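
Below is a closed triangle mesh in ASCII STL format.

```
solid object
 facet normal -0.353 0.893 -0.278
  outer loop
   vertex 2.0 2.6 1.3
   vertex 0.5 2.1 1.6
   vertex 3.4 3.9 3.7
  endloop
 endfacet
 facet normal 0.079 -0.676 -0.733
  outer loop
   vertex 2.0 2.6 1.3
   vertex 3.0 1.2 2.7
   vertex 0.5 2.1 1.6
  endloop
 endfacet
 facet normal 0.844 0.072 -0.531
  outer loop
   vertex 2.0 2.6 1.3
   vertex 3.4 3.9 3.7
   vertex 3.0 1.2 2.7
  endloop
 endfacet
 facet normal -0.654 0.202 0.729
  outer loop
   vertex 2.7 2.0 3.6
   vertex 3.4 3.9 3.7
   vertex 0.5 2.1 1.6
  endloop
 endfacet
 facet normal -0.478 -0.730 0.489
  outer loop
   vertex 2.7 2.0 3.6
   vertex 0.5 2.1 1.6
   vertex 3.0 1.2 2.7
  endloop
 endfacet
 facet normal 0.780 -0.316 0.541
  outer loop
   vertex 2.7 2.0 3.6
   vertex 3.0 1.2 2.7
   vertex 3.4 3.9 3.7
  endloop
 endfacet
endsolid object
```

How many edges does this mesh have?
9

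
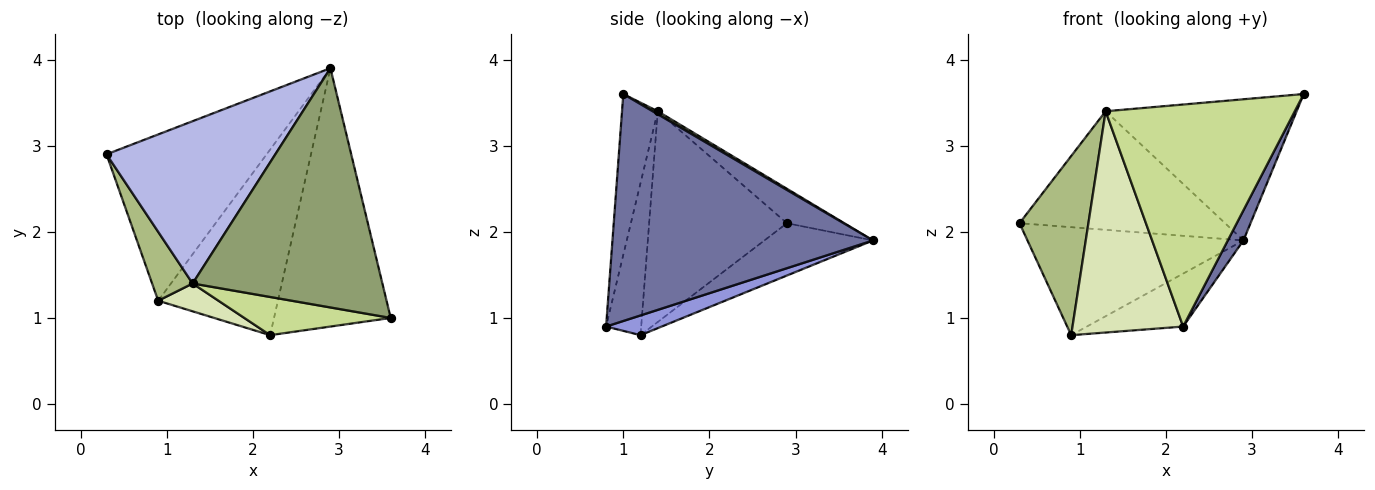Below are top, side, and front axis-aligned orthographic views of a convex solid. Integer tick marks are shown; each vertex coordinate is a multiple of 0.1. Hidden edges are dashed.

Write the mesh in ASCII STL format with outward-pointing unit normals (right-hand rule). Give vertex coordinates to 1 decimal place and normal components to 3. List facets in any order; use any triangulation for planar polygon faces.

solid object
 facet normal 0.888 -0.053 -0.457
  outer loop
   vertex 2.2 0.8 0.9
   vertex 2.9 3.9 1.9
   vertex 3.6 1.0 3.6
  endloop
 endfacet
 facet normal -0.264 0.525 -0.809
  outer loop
   vertex 0.9 1.2 0.8
   vertex 0.3 2.9 2.1
   vertex 2.9 3.9 1.9
  endloop
 endfacet
 facet normal 0.156 0.271 -0.950
  outer loop
   vertex 0.9 1.2 0.8
   vertex 2.9 3.9 1.9
   vertex 2.2 0.8 0.9
  endloop
 endfacet
 facet normal -0.163 0.582 0.797
  outer loop
   vertex 1.3 1.4 3.4
   vertex 2.9 3.9 1.9
   vertex 0.3 2.9 2.1
  endloop
 endfacet
 facet normal 0.013 0.508 0.861
  outer loop
   vertex 1.3 1.4 3.4
   vertex 3.6 1.0 3.6
   vertex 2.9 3.9 1.9
  endloop
 endfacet
 facet normal -0.881 -0.441 0.170
  outer loop
   vertex 1.3 1.4 3.4
   vertex 0.3 2.9 2.1
   vertex 0.9 1.2 0.8
  endloop
 endfacet
 facet normal -0.183 -0.969 0.167
  outer loop
   vertex 1.3 1.4 3.4
   vertex 2.2 0.8 0.9
   vertex 3.6 1.0 3.6
  endloop
 endfacet
 facet normal -0.300 -0.946 0.119
  outer loop
   vertex 1.3 1.4 3.4
   vertex 0.9 1.2 0.8
   vertex 2.2 0.8 0.9
  endloop
 endfacet
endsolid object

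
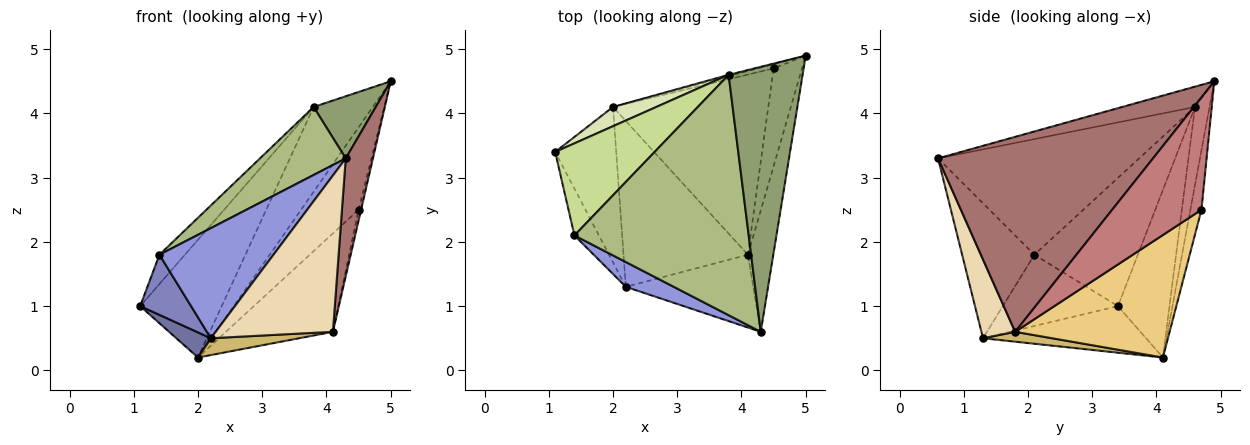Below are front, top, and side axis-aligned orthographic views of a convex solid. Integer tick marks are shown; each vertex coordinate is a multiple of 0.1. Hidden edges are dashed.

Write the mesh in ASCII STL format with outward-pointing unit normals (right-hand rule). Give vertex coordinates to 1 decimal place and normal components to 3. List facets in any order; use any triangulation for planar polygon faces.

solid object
 facet normal -0.602 -0.127 -0.788
  outer loop
   vertex 2.2 1.3 0.5
   vertex 1.1 3.4 1.0
   vertex 2.0 4.1 0.2
  endloop
 endfacet
 facet normal -0.873 -0.386 -0.300
  outer loop
   vertex 1.4 2.1 1.8
   vertex 1.1 3.4 1.0
   vertex 2.2 1.3 0.5
  endloop
 endfacet
 facet normal -0.526 -0.830 0.187
  outer loop
   vertex 1.4 2.1 1.8
   vertex 2.2 1.3 0.5
   vertex 4.3 0.6 3.3
  endloop
 endfacet
 facet normal -0.189 0.981 -0.051
  outer loop
   vertex 4.5 4.7 2.5
   vertex 2.0 4.1 0.2
   vertex 5.0 4.9 4.5
  endloop
 endfacet
 facet normal -0.258 -0.220 0.941
  outer loop
   vertex 3.8 4.6 4.1
   vertex 4.3 0.6 3.3
   vertex 5.0 4.9 4.5
  endloop
 endfacet
 facet normal -0.538 -0.229 0.811
  outer loop
   vertex 3.8 4.6 4.1
   vertex 1.4 2.1 1.8
   vertex 4.3 0.6 3.3
  endloop
 endfacet
 facet normal -0.776 0.191 0.602
  outer loop
   vertex 3.8 4.6 4.1
   vertex 1.1 3.4 1.0
   vertex 1.4 2.1 1.8
  endloop
 endfacet
 facet normal -0.529 0.837 0.137
  outer loop
   vertex 3.8 4.6 4.1
   vertex 2.0 4.1 0.2
   vertex 1.1 3.4 1.0
  endloop
 endfacet
 facet normal -0.238 0.971 -0.015
  outer loop
   vertex 3.8 4.6 4.1
   vertex 5.0 4.9 4.5
   vertex 2.0 4.1 0.2
  endloop
 endfacet
 facet normal 0.079 -0.101 -0.992
  outer loop
   vertex 4.1 1.8 0.6
   vertex 2.2 1.3 0.5
   vertex 2.0 4.1 0.2
  endloop
 endfacet
 facet normal 0.569 0.394 -0.722
  outer loop
   vertex 4.1 1.8 0.6
   vertex 2.0 4.1 0.2
   vertex 4.5 4.7 2.5
  endloop
 endfacet
 facet normal 0.252 -0.877 -0.409
  outer loop
   vertex 4.1 1.8 0.6
   vertex 4.3 0.6 3.3
   vertex 2.2 1.3 0.5
  endloop
 endfacet
 facet normal 0.984 -0.124 -0.128
  outer loop
   vertex 4.1 1.8 0.6
   vertex 5.0 4.9 4.5
   vertex 4.3 0.6 3.3
  endloop
 endfacet
 facet normal 0.969 0.027 -0.245
  outer loop
   vertex 4.1 1.8 0.6
   vertex 4.5 4.7 2.5
   vertex 5.0 4.9 4.5
  endloop
 endfacet
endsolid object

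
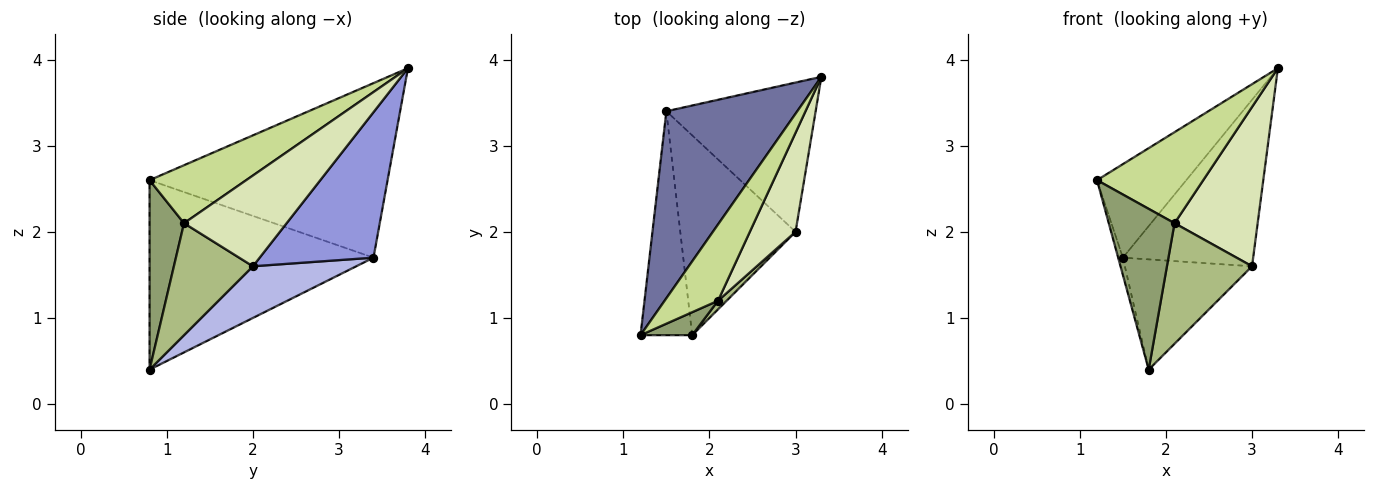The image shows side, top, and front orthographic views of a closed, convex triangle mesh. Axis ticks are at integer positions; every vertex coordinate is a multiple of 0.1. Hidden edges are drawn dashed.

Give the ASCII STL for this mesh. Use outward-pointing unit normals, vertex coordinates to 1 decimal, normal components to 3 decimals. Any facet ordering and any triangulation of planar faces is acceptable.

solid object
 facet normal -0.766 0.287 0.575
  outer loop
   vertex 1.5 3.4 1.7
   vertex 1.2 0.8 2.6
   vertex 3.3 3.8 3.9
  endloop
 endfacet
 facet normal -0.965 0.020 -0.263
  outer loop
   vertex 1.5 3.4 1.7
   vertex 1.8 0.8 0.4
   vertex 1.2 0.8 2.6
  endloop
 endfacet
 facet normal 0.545 0.624 -0.560
  outer loop
   vertex 3.0 2.0 1.6
   vertex 1.5 3.4 1.7
   vertex 3.3 3.8 3.9
  endloop
 endfacet
 facet normal 0.365 0.450 -0.815
  outer loop
   vertex 3.0 2.0 1.6
   vertex 1.8 0.8 0.4
   vertex 1.5 3.4 1.7
  endloop
 endfacet
 facet normal 0.460 -0.879 0.126
  outer loop
   vertex 2.1 1.2 2.1
   vertex 1.2 0.8 2.6
   vertex 1.8 0.8 0.4
  endloop
 endfacet
 facet normal 0.680 -0.732 0.052
  outer loop
   vertex 2.1 1.2 2.1
   vertex 1.8 0.8 0.4
   vertex 3.0 2.0 1.6
  endloop
 endfacet
 facet normal 0.572 -0.629 0.527
  outer loop
   vertex 2.1 1.2 2.1
   vertex 3.3 3.8 3.9
   vertex 1.2 0.8 2.6
  endloop
 endfacet
 facet normal 0.724 -0.586 0.364
  outer loop
   vertex 2.1 1.2 2.1
   vertex 3.0 2.0 1.6
   vertex 3.3 3.8 3.9
  endloop
 endfacet
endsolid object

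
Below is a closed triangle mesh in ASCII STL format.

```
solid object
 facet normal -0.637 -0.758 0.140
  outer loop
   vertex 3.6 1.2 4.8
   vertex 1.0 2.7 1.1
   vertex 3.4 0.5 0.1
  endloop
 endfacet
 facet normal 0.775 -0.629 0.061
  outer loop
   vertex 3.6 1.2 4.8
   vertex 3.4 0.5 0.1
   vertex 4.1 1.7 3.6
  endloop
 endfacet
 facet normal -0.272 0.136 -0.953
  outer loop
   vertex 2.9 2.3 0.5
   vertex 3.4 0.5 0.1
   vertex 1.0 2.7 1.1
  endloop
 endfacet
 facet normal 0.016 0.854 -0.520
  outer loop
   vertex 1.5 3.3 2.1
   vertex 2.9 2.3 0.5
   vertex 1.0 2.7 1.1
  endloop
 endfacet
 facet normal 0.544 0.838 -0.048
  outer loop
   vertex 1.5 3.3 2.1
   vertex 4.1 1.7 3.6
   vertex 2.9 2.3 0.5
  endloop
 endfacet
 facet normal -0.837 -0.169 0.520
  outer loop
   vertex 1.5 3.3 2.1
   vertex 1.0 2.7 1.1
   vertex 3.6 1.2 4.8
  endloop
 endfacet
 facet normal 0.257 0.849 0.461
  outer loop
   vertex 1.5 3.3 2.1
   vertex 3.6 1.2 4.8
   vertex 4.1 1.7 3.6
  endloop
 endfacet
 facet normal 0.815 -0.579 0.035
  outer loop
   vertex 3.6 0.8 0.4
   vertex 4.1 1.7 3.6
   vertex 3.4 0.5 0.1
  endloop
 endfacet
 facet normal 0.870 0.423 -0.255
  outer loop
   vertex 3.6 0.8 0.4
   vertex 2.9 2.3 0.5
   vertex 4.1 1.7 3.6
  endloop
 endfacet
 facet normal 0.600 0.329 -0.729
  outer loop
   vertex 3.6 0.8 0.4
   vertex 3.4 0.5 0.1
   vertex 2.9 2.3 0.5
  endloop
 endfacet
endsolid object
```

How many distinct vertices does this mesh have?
7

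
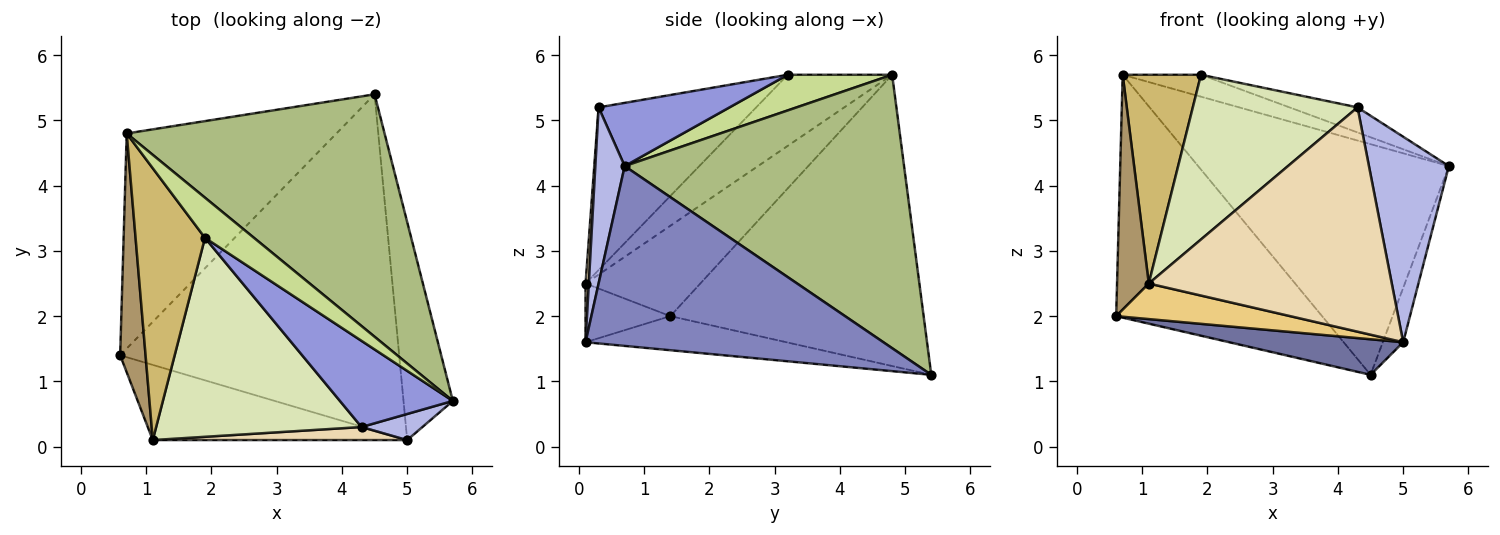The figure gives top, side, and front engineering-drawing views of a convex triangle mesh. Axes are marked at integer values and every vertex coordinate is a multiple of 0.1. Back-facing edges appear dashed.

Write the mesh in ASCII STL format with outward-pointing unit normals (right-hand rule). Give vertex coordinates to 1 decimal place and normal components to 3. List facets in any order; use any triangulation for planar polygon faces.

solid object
 facet normal -0.121 -0.105 -0.987
  outer loop
   vertex 5.0 0.1 1.6
   vertex 0.6 1.4 2.0
   vertex 4.5 5.4 1.1
  endloop
 endfacet
 facet normal 0.962 0.066 -0.264
  outer loop
   vertex 5.0 0.1 1.6
   vertex 4.5 5.4 1.1
   vertex 5.7 0.7 4.3
  endloop
 endfacet
 facet normal 0.473 0.246 0.846
  outer loop
   vertex 4.3 0.3 5.2
   vertex 5.7 0.7 4.3
   vertex 1.9 3.2 5.7
  endloop
 endfacet
 facet normal 0.342 -0.932 0.118
  outer loop
   vertex 4.3 0.3 5.2
   vertex 5.0 0.1 1.6
   vertex 5.7 0.7 4.3
  endloop
 endfacet
 facet normal -0.677 0.551 -0.488
  outer loop
   vertex 0.7 4.8 5.7
   vertex 4.5 5.4 1.1
   vertex 0.6 1.4 2.0
  endloop
 endfacet
 facet normal 0.609 0.547 0.575
  outer loop
   vertex 0.7 4.8 5.7
   vertex 5.7 0.7 4.3
   vertex 4.5 5.4 1.1
  endloop
 endfacet
 facet normal 0.538 0.404 0.740
  outer loop
   vertex 0.7 4.8 5.7
   vertex 1.9 3.2 5.7
   vertex 5.7 0.7 4.3
  endloop
 endfacet
 facet normal -0.521 -0.544 0.658
  outer loop
   vertex 1.1 0.1 2.5
   vertex 4.3 0.3 5.2
   vertex 1.9 3.2 5.7
  endloop
 endfacet
 facet normal -0.930 -0.257 0.262
  outer loop
   vertex 1.1 0.1 2.5
   vertex 0.7 4.8 5.7
   vertex 0.6 1.4 2.0
  endloop
 endfacet
 facet normal -0.630 -0.473 0.616
  outer loop
   vertex 1.1 0.1 2.5
   vertex 1.9 3.2 5.7
   vertex 0.7 4.8 5.7
  endloop
 endfacet
 facet normal -0.204 -0.419 -0.885
  outer loop
   vertex 1.1 0.1 2.5
   vertex 0.6 1.4 2.0
   vertex 5.0 0.1 1.6
  endloop
 endfacet
 facet normal 0.013 -0.998 0.058
  outer loop
   vertex 1.1 0.1 2.5
   vertex 5.0 0.1 1.6
   vertex 4.3 0.3 5.2
  endloop
 endfacet
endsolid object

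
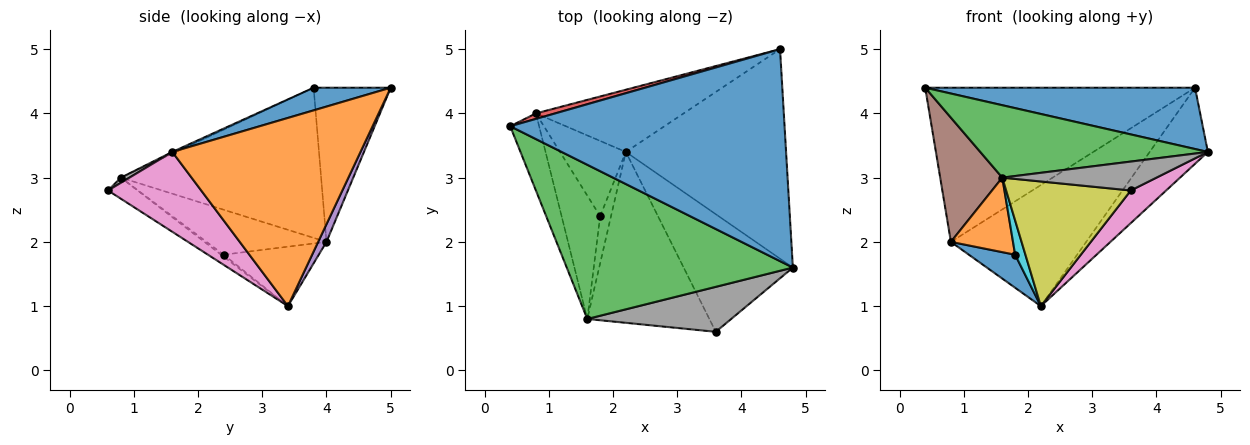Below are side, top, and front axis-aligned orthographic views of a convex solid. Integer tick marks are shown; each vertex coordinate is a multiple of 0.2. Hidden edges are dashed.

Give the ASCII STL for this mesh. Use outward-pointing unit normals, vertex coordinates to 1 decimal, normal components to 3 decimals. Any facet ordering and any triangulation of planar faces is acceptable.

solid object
 facet normal 0.079 -0.277 0.958
  outer loop
   vertex 4.6 5.0 4.4
   vertex 0.4 3.8 4.4
   vertex 4.8 1.6 3.4
  endloop
 endfacet
 facet normal 0.741 0.229 -0.631
  outer loop
   vertex 2.2 3.4 1.0
   vertex 4.6 5.0 4.4
   vertex 4.8 1.6 3.4
  endloop
 endfacet
 facet normal -0.007 -0.425 0.905
  outer loop
   vertex 1.6 0.8 3.0
   vertex 4.8 1.6 3.4
   vertex 0.4 3.8 4.4
  endloop
 endfacet
 facet normal -0.275 0.961 0.034
  outer loop
   vertex 0.8 4.0 2.0
   vertex 0.4 3.8 4.4
   vertex 4.6 5.0 4.4
  endloop
 endfacet
 facet normal 0.055 0.888 -0.456
  outer loop
   vertex 0.8 4.0 2.0
   vertex 4.6 5.0 4.4
   vertex 2.2 3.4 1.0
  endloop
 endfacet
 facet normal -0.939 -0.291 -0.181
  outer loop
   vertex 0.8 4.0 2.0
   vertex 1.6 0.8 3.0
   vertex 0.4 3.8 4.4
  endloop
 endfacet
 facet normal 0.576 -0.218 -0.788
  outer loop
   vertex 3.6 0.6 2.8
   vertex 2.2 3.4 1.0
   vertex 4.8 1.6 3.4
  endloop
 endfacet
 facet normal 0.030 -0.541 0.841
  outer loop
   vertex 3.6 0.6 2.8
   vertex 4.8 1.6 3.4
   vertex 1.6 0.8 3.0
  endloop
 endfacet
 facet normal -0.138 -0.584 -0.800
  outer loop
   vertex 3.6 0.6 2.8
   vertex 1.6 0.8 3.0
   vertex 2.2 3.4 1.0
  endloop
 endfacet
 facet normal -0.145 -0.582 -0.800
  outer loop
   vertex 1.8 2.4 1.8
   vertex 2.2 3.4 1.0
   vertex 1.6 0.8 3.0
  endloop
 endfacet
 facet normal -0.637 -0.310 -0.706
  outer loop
   vertex 1.8 2.4 1.8
   vertex 0.8 4.0 2.0
   vertex 2.2 3.4 1.0
  endloop
 endfacet
 facet normal -0.707 -0.366 -0.606
  outer loop
   vertex 1.8 2.4 1.8
   vertex 1.6 0.8 3.0
   vertex 0.8 4.0 2.0
  endloop
 endfacet
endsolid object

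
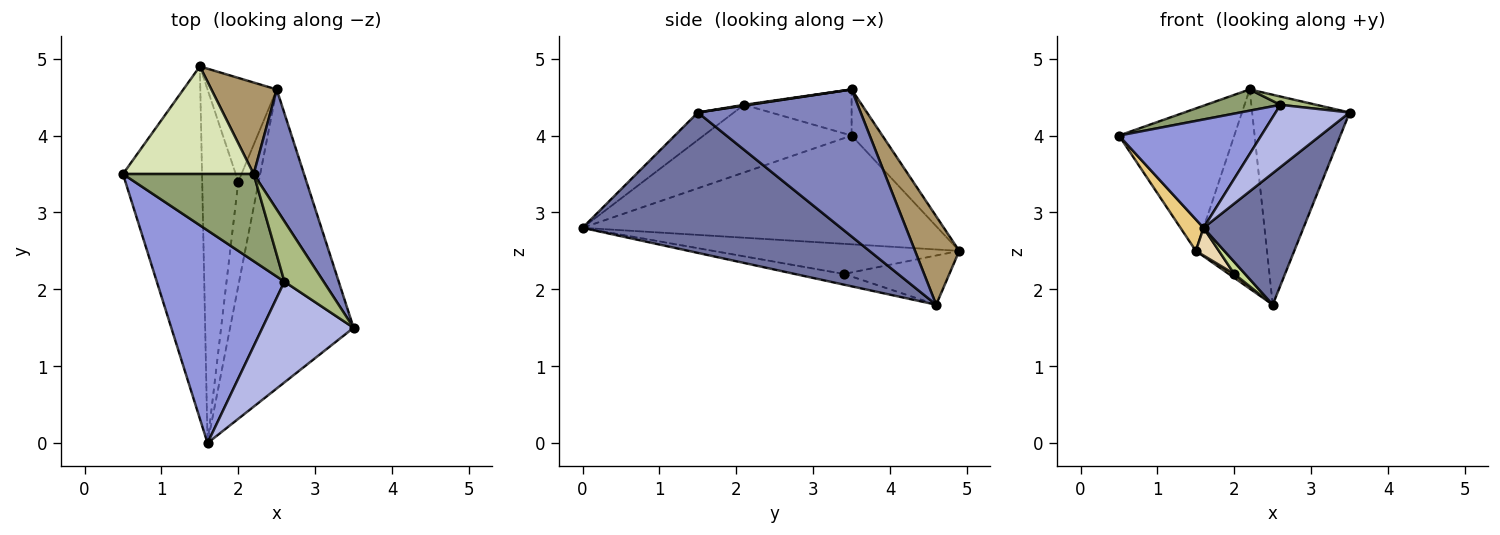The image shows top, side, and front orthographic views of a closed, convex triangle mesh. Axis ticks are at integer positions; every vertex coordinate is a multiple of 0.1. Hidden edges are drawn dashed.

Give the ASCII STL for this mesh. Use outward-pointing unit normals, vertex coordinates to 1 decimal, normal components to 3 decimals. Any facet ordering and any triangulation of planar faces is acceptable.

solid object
 facet normal 0.721 -0.279 -0.634
  outer loop
   vertex 2.5 4.6 1.8
   vertex 3.5 1.5 4.3
   vertex 1.6 0.0 2.8
  endloop
 endfacet
 facet normal 0.823 0.493 0.282
  outer loop
   vertex 2.2 3.5 4.6
   vertex 3.5 1.5 4.3
   vertex 2.5 4.6 1.8
  endloop
 endfacet
 facet normal -0.427 -0.410 0.806
  outer loop
   vertex 2.6 2.1 4.4
   vertex 0.5 3.5 4.0
   vertex 1.6 0.0 2.8
  endloop
 endfacet
 facet normal -0.248 -0.510 0.824
  outer loop
   vertex 2.6 2.1 4.4
   vertex 1.6 0.0 2.8
   vertex 3.5 1.5 4.3
  endloop
 endfacet
 facet normal -0.324 -0.224 0.919
  outer loop
   vertex 2.6 2.1 4.4
   vertex 2.2 3.5 4.6
   vertex 0.5 3.5 4.0
  endloop
 endfacet
 facet normal 0.019 -0.136 0.991
  outer loop
   vertex 2.6 2.1 4.4
   vertex 3.5 1.5 4.3
   vertex 2.2 3.5 4.6
  endloop
 endfacet
 facet normal -0.462 -0.101 -0.881
  outer loop
   vertex 2.0 3.4 2.2
   vertex 2.5 4.6 1.8
   vertex 1.6 0.0 2.8
  endloop
 endfacet
 facet normal -0.208 0.780 0.590
  outer loop
   vertex 1.5 4.9 2.5
   vertex 0.5 3.5 4.0
   vertex 2.2 3.5 4.6
  endloop
 endfacet
 facet normal 0.492 0.791 0.364
  outer loop
   vertex 1.5 4.9 2.5
   vertex 2.2 3.5 4.6
   vertex 2.5 4.6 1.8
  endloop
 endfacet
 facet normal -0.579 -0.030 -0.815
  outer loop
   vertex 1.5 4.9 2.5
   vertex 2.5 4.6 1.8
   vertex 2.0 3.4 2.2
  endloop
 endfacet
 facet normal -0.808 -0.052 -0.587
  outer loop
   vertex 1.5 4.9 2.5
   vertex 1.6 0.0 2.8
   vertex 0.5 3.5 4.0
  endloop
 endfacet
 facet normal -0.640 -0.060 -0.766
  outer loop
   vertex 1.5 4.9 2.5
   vertex 2.0 3.4 2.2
   vertex 1.6 0.0 2.8
  endloop
 endfacet
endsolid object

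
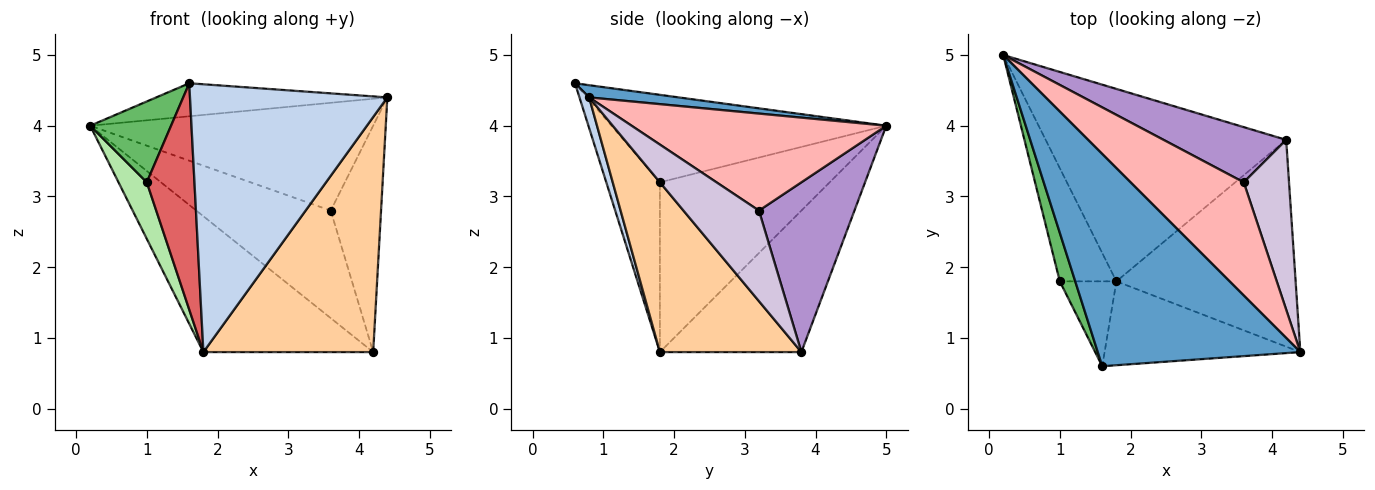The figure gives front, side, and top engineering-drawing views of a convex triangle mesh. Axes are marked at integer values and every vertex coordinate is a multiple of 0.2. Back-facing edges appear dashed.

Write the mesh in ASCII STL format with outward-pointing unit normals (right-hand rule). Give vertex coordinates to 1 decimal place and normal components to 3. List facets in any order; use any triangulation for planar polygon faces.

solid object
 facet normal 0.059 0.153 0.986
  outer loop
   vertex 1.6 0.6 4.6
   vertex 4.4 0.8 4.4
   vertex 0.2 5.0 4.0
  endloop
 endfacet
 facet normal 0.047 -0.953 -0.299
  outer loop
   vertex 1.8 1.8 0.8
   vertex 4.4 0.8 4.4
   vertex 1.6 0.6 4.6
  endloop
 endfacet
 facet normal -0.433 0.520 -0.736
  outer loop
   vertex 4.2 3.8 0.8
   vertex 1.8 1.8 0.8
   vertex 0.2 5.0 4.0
  endloop
 endfacet
 facet normal 0.530 -0.637 -0.560
  outer loop
   vertex 4.2 3.8 0.8
   vertex 4.4 0.8 4.4
   vertex 1.8 1.8 0.8
  endloop
 endfacet
 facet normal -0.946 -0.278 0.167
  outer loop
   vertex 1.0 1.8 3.2
   vertex 1.6 0.6 4.6
   vertex 0.2 5.0 4.0
  endloop
 endfacet
 facet normal -0.937 -0.156 -0.312
  outer loop
   vertex 1.0 1.8 3.2
   vertex 0.2 5.0 4.0
   vertex 1.8 1.8 0.8
  endloop
 endfacet
 facet normal -0.725 -0.645 -0.242
  outer loop
   vertex 1.0 1.8 3.2
   vertex 1.8 1.8 0.8
   vertex 1.6 0.6 4.6
  endloop
 endfacet
 facet normal 0.527 0.586 0.615
  outer loop
   vertex 3.6 3.2 2.8
   vertex 0.2 5.0 4.0
   vertex 4.4 0.8 4.4
  endloop
 endfacet
 facet normal 0.534 0.752 0.386
  outer loop
   vertex 3.6 3.2 2.8
   vertex 4.2 3.8 0.8
   vertex 0.2 5.0 4.0
  endloop
 endfacet
 facet normal 0.768 0.512 0.384
  outer loop
   vertex 3.6 3.2 2.8
   vertex 4.4 0.8 4.4
   vertex 4.2 3.8 0.8
  endloop
 endfacet
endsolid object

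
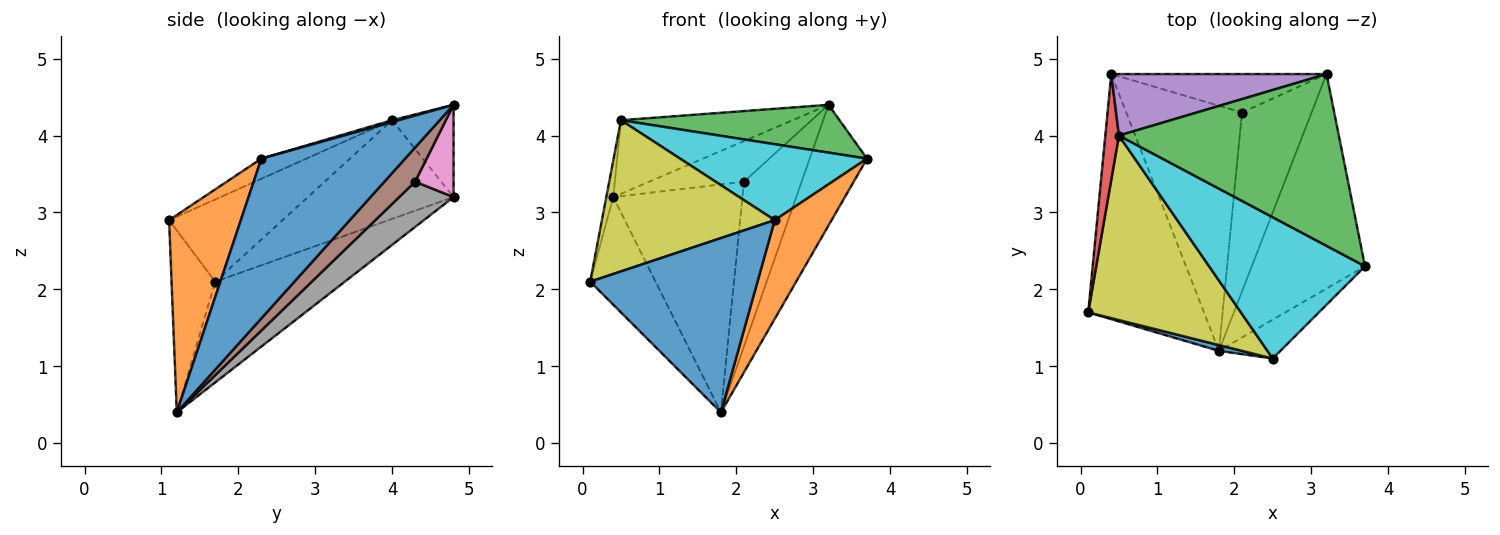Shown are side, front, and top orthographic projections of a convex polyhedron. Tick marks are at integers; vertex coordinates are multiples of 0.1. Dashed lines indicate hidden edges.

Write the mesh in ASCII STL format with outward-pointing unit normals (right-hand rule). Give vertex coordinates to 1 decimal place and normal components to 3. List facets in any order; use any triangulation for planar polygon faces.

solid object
 facet normal 0.776 0.309 -0.550
  outer loop
   vertex 1.8 1.2 0.4
   vertex 3.2 4.8 4.4
   vertex 3.7 2.3 3.7
  endloop
 endfacet
 facet normal -0.623 0.314 -0.716
  outer loop
   vertex 0.4 4.8 3.2
   vertex 1.8 1.2 0.4
   vertex 0.1 1.7 2.1
  endloop
 endfacet
 facet normal 0.008 -0.268 0.963
  outer loop
   vertex 0.5 4.0 4.2
   vertex 3.7 2.3 3.7
   vertex 3.2 4.8 4.4
  endloop
 endfacet
 facet normal -0.989 0.047 0.137
  outer loop
   vertex 0.5 4.0 4.2
   vertex 0.4 4.8 3.2
   vertex 0.1 1.7 2.1
  endloop
 endfacet
 facet normal -0.265 0.740 0.618
  outer loop
   vertex 0.5 4.0 4.2
   vertex 3.2 4.8 4.4
   vertex 0.4 4.8 3.2
  endloop
 endfacet
 facet normal 0.340 0.637 -0.692
  outer loop
   vertex 2.1 4.3 3.4
   vertex 3.2 4.8 4.4
   vertex 1.8 1.2 0.4
  endloop
 endfacet
 facet normal 0.283 0.697 -0.659
  outer loop
   vertex 2.1 4.3 3.4
   vertex 0.4 4.8 3.2
   vertex 3.2 4.8 4.4
  endloop
 endfacet
 facet normal 0.275 0.655 -0.704
  outer loop
   vertex 2.1 4.3 3.4
   vertex 1.8 1.2 0.4
   vertex 0.4 4.8 3.2
  endloop
 endfacet
 facet normal -0.384 -0.585 0.714
  outer loop
   vertex 2.5 1.1 2.9
   vertex 0.5 4.0 4.2
   vertex 0.1 1.7 2.1
  endloop
 endfacet
 facet normal -0.113 -0.470 0.875
  outer loop
   vertex 2.5 1.1 2.9
   vertex 3.7 2.3 3.7
   vertex 0.5 4.0 4.2
  endloop
 endfacet
 facet normal -0.252 -0.967 0.032
  outer loop
   vertex 2.5 1.1 2.9
   vertex 0.1 1.7 2.1
   vertex 1.8 1.2 0.4
  endloop
 endfacet
 facet normal 0.761 -0.603 -0.237
  outer loop
   vertex 2.5 1.1 2.9
   vertex 1.8 1.2 0.4
   vertex 3.7 2.3 3.7
  endloop
 endfacet
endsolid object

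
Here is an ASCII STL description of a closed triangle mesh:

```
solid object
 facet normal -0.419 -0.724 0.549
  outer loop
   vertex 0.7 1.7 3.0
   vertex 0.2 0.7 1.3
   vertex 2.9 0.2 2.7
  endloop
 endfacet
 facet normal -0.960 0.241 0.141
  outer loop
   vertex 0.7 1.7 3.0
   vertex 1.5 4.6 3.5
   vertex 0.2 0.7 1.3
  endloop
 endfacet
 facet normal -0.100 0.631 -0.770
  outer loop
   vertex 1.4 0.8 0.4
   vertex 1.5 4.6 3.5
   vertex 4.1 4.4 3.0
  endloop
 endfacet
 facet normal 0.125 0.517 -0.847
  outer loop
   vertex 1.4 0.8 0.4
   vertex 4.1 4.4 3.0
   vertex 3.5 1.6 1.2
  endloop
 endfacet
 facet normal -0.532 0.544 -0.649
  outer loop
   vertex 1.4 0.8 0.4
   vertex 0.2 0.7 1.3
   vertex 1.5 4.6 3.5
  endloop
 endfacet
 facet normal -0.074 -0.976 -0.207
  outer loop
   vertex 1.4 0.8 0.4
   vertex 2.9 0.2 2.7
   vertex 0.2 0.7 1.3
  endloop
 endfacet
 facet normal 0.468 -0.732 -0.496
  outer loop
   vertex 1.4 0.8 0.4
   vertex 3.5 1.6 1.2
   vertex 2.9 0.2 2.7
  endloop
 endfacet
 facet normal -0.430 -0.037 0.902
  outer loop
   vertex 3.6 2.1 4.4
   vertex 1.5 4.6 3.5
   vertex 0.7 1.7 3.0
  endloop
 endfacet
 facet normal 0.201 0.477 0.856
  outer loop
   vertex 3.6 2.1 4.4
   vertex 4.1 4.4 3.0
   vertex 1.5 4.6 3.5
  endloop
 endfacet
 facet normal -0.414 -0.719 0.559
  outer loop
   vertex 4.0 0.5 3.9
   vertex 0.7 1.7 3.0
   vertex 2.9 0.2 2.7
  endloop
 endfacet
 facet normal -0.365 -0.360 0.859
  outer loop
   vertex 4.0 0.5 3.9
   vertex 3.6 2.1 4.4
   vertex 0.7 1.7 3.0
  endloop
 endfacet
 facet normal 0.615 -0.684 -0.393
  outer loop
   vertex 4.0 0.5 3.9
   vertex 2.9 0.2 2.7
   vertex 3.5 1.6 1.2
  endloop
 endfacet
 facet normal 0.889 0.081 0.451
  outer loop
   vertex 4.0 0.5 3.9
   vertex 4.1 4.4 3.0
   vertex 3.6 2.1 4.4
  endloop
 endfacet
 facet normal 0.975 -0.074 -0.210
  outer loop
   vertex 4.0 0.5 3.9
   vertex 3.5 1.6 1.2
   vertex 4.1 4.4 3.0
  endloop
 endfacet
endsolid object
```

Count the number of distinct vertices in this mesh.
9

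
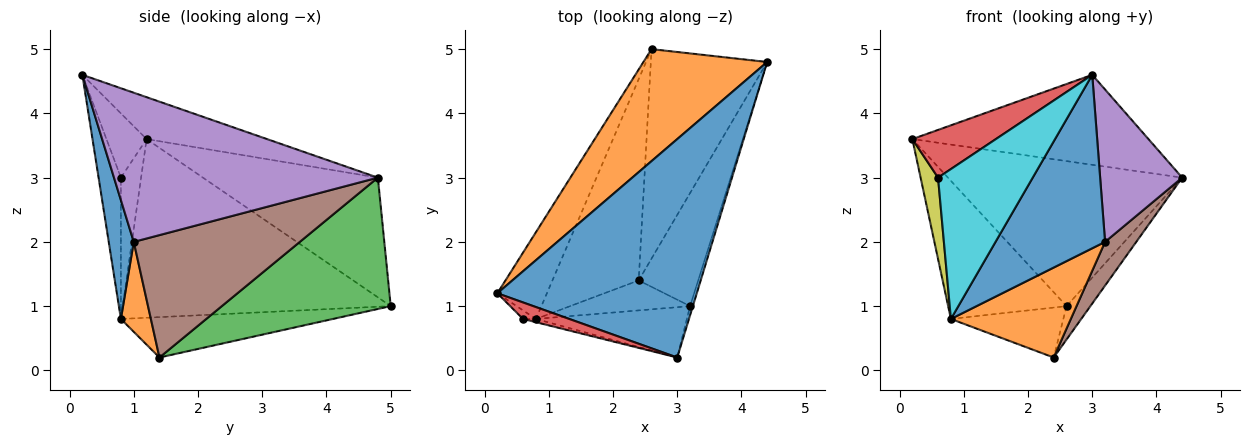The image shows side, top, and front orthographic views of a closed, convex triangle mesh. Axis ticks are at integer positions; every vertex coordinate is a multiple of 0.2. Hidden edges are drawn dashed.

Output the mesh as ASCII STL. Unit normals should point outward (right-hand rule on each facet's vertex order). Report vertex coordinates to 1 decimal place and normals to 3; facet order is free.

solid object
 facet normal -0.191 0.374 0.908
  outer loop
   vertex 3.0 0.2 4.6
   vertex 4.4 4.8 3.0
   vertex 0.2 1.2 3.6
  endloop
 endfacet
 facet normal -0.509 0.681 0.526
  outer loop
   vertex 2.6 5.0 1.0
   vertex 0.2 1.2 3.6
   vertex 4.4 4.8 3.0
  endloop
 endfacet
 facet normal 0.744 0.105 -0.659
  outer loop
   vertex 2.6 5.0 1.0
   vertex 4.4 4.8 3.0
   vertex 2.4 1.4 0.2
  endloop
 endfacet
 facet normal -0.414 -0.860 0.298
  outer loop
   vertex 0.6 0.8 3.0
   vertex 3.0 0.2 4.6
   vertex 0.2 1.2 3.6
  endloop
 endfacet
 facet normal 0.955 -0.297 -0.018
  outer loop
   vertex 3.2 1.0 2.0
   vertex 4.4 4.8 3.0
   vertex 3.0 0.2 4.6
  endloop
 endfacet
 facet normal 0.887 -0.167 -0.431
  outer loop
   vertex 3.2 1.0 2.0
   vertex 2.4 1.4 0.2
   vertex 4.4 4.8 3.0
  endloop
 endfacet
 facet normal -0.887 0.392 -0.246
  outer loop
   vertex 0.8 0.8 0.8
   vertex 0.2 1.2 3.6
   vertex 2.6 5.0 1.0
  endloop
 endfacet
 facet normal -0.414 0.219 -0.884
  outer loop
   vertex 0.8 0.8 0.8
   vertex 2.6 5.0 1.0
   vertex 2.4 1.4 0.2
  endloop
 endfacet
 facet normal -0.755 -0.652 -0.069
  outer loop
   vertex 0.8 0.8 0.8
   vertex 0.6 0.8 3.0
   vertex 0.2 1.2 3.6
  endloop
 endfacet
 facet normal -0.229 -0.973 -0.021
  outer loop
   vertex 0.8 0.8 0.8
   vertex 3.0 0.2 4.6
   vertex 0.6 0.8 3.0
  endloop
 endfacet
 facet normal 0.214 -0.938 -0.272
  outer loop
   vertex 0.8 0.8 0.8
   vertex 3.2 1.0 2.0
   vertex 3.0 0.2 4.6
  endloop
 endfacet
 facet normal 0.231 -0.923 -0.308
  outer loop
   vertex 0.8 0.8 0.8
   vertex 2.4 1.4 0.2
   vertex 3.2 1.0 2.0
  endloop
 endfacet
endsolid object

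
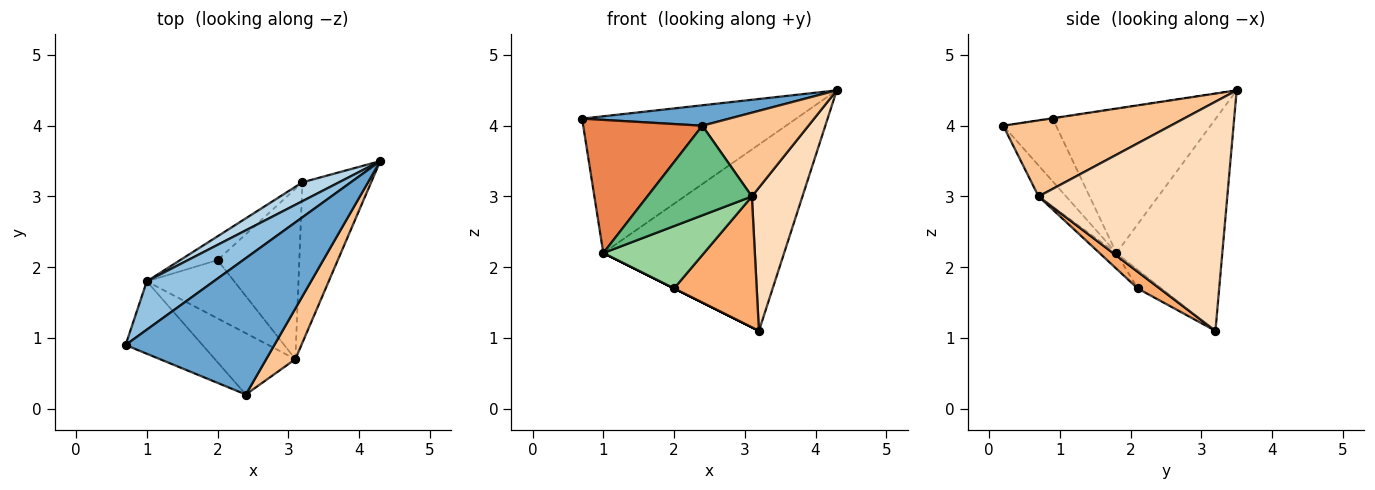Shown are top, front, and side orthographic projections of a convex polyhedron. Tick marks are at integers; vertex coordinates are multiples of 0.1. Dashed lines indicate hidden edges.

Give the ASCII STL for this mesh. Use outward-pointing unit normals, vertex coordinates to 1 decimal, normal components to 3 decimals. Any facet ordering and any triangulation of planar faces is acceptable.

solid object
 facet normal -0.003 -0.148 0.989
  outer loop
   vertex 2.4 0.2 4.0
   vertex 4.3 3.5 4.5
   vertex 0.7 0.9 4.1
  endloop
 endfacet
 facet normal -0.583 0.766 0.271
  outer loop
   vertex 1.0 1.8 2.2
   vertex 0.7 0.9 4.1
   vertex 4.3 3.5 4.5
  endloop
 endfacet
 facet normal -0.503 0.860 0.087
  outer loop
   vertex 1.0 1.8 2.2
   vertex 4.3 3.5 4.5
   vertex 3.2 3.2 1.1
  endloop
 endfacet
 facet normal -0.447 0.000 -0.894
  outer loop
   vertex 1.0 1.8 2.2
   vertex 3.2 3.2 1.1
   vertex 2.0 2.1 1.7
  endloop
 endfacet
 facet normal -0.363 -0.819 -0.445
  outer loop
   vertex 1.0 1.8 2.2
   vertex 2.4 0.2 4.0
   vertex 0.7 0.9 4.1
  endloop
 endfacet
 facet normal 0.160 -0.601 -0.783
  outer loop
   vertex 3.1 0.7 3.0
   vertex 2.0 2.1 1.7
   vertex 3.2 3.2 1.1
  endloop
 endfacet
 facet normal 0.804 -0.509 0.308
  outer loop
   vertex 3.1 0.7 3.0
   vertex 4.3 3.5 4.5
   vertex 2.4 0.2 4.0
  endloop
 endfacet
 facet normal 0.928 -0.249 -0.278
  outer loop
   vertex 3.1 0.7 3.0
   vertex 3.2 3.2 1.1
   vertex 4.3 3.5 4.5
  endloop
 endfacet
 facet normal -0.212 -0.807 -0.552
  outer loop
   vertex 3.1 0.7 3.0
   vertex 2.4 0.2 4.0
   vertex 1.0 1.8 2.2
  endloop
 endfacet
 facet normal -0.121 -0.725 -0.678
  outer loop
   vertex 3.1 0.7 3.0
   vertex 1.0 1.8 2.2
   vertex 2.0 2.1 1.7
  endloop
 endfacet
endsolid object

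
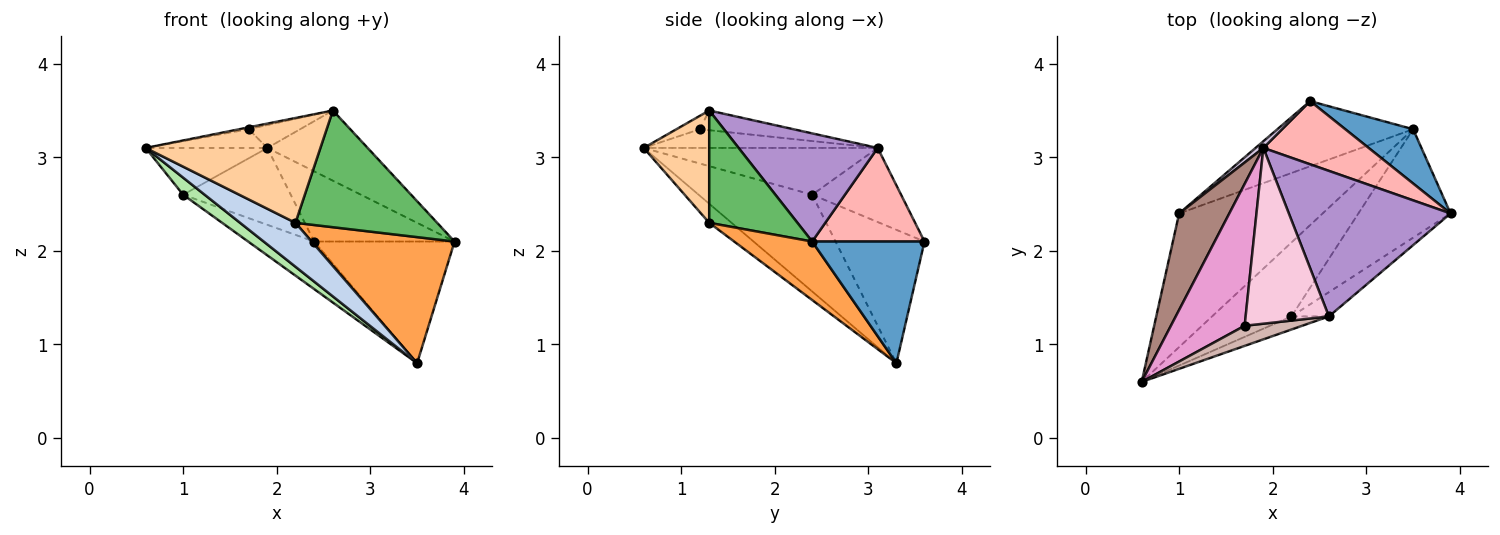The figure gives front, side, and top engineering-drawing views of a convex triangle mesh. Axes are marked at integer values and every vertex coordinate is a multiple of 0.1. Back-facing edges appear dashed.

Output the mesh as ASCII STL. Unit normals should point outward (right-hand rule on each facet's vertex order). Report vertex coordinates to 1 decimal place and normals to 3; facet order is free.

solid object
 facet normal 0.590 0.737 0.329
  outer loop
   vertex 3.5 3.3 0.8
   vertex 2.4 3.6 2.1
   vertex 3.9 2.4 2.1
  endloop
 endfacet
 facet normal -0.202 -0.500 -0.842
  outer loop
   vertex 2.2 1.3 2.3
   vertex 0.6 0.6 3.1
   vertex 3.5 3.3 0.8
  endloop
 endfacet
 facet normal 0.382 -0.700 -0.603
  outer loop
   vertex 2.2 1.3 2.3
   vertex 3.5 3.3 0.8
   vertex 3.9 2.4 2.1
  endloop
 endfacet
 facet normal 0.349 -0.930 -0.116
  outer loop
   vertex 2.2 1.3 2.3
   vertex 2.6 1.3 3.5
   vertex 0.6 0.6 3.1
  endloop
 endfacet
 facet normal 0.521 -0.836 -0.174
  outer loop
   vertex 2.2 1.3 2.3
   vertex 3.9 2.4 2.1
   vertex 2.6 1.3 3.5
  endloop
 endfacet
 facet normal -0.556 -0.106 -0.825
  outer loop
   vertex 1.0 2.4 2.6
   vertex 3.5 3.3 0.8
   vertex 0.6 0.6 3.1
  endloop
 endfacet
 facet normal -0.622 0.462 -0.633
  outer loop
   vertex 1.0 2.4 2.6
   vertex 2.4 3.6 2.1
   vertex 3.5 3.3 0.8
  endloop
 endfacet
 facet normal 0.511 0.639 0.575
  outer loop
   vertex 1.9 3.1 3.1
   vertex 3.9 2.4 2.1
   vertex 2.4 3.6 2.1
  endloop
 endfacet
 facet normal 0.516 0.372 0.772
  outer loop
   vertex 1.9 3.1 3.1
   vertex 2.6 1.3 3.5
   vertex 3.9 2.4 2.1
  endloop
 endfacet
 facet normal -0.635 0.769 0.067
  outer loop
   vertex 1.9 3.1 3.1
   vertex 2.4 3.6 2.1
   vertex 1.0 2.4 2.6
  endloop
 endfacet
 facet normal -0.643 0.334 0.689
  outer loop
   vertex 1.9 3.1 3.1
   vertex 1.0 2.4 2.6
   vertex 0.6 0.6 3.1
  endloop
 endfacet
 facet normal -0.226 0.090 0.970
  outer loop
   vertex 1.7 1.2 3.3
   vertex 0.6 0.6 3.1
   vertex 2.6 1.3 3.5
  endloop
 endfacet
 facet normal -0.244 0.127 0.961
  outer loop
   vertex 1.7 1.2 3.3
   vertex 1.9 3.1 3.1
   vertex 0.6 0.6 3.1
  endloop
 endfacet
 facet normal -0.228 0.126 0.965
  outer loop
   vertex 1.7 1.2 3.3
   vertex 2.6 1.3 3.5
   vertex 1.9 3.1 3.1
  endloop
 endfacet
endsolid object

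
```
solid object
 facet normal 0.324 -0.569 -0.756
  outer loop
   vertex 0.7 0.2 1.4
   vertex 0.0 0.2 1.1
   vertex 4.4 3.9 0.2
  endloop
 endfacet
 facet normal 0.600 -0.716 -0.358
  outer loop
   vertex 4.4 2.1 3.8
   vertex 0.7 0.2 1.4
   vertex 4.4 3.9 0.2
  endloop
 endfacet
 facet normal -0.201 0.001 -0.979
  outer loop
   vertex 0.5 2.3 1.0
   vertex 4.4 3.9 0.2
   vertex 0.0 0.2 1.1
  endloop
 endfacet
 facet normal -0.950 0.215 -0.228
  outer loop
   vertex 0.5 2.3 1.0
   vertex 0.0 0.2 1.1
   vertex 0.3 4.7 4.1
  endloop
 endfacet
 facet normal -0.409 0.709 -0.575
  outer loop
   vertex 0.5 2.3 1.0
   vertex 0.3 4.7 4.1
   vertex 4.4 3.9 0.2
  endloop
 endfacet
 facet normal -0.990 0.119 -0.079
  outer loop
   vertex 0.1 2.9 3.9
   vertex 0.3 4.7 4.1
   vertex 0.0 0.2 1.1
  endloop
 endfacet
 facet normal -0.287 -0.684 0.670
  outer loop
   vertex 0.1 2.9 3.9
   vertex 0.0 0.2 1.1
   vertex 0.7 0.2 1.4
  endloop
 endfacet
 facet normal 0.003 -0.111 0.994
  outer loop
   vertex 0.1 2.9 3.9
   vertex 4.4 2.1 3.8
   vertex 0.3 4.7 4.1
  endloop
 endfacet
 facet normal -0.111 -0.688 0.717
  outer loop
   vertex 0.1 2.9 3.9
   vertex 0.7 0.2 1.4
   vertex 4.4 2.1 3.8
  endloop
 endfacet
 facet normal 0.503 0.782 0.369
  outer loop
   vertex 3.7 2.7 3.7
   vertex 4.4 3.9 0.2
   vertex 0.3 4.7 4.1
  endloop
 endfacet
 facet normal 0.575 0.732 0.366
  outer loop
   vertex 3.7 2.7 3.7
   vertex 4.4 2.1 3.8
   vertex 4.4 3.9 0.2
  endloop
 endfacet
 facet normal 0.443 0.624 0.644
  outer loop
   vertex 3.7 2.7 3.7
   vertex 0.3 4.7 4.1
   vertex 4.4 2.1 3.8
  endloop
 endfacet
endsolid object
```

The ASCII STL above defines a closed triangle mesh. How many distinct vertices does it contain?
8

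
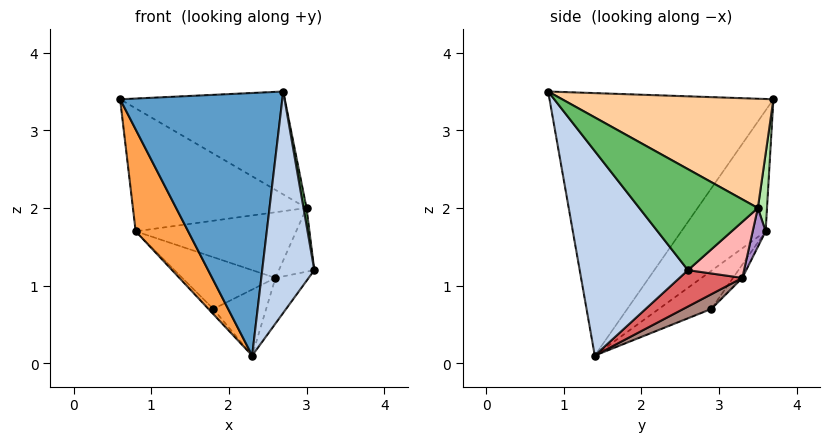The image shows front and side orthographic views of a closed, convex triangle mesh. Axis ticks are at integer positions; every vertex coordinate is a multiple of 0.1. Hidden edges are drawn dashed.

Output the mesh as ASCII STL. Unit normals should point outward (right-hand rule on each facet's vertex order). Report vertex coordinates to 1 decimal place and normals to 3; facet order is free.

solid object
 facet normal -0.810 -0.587 -0.008
  outer loop
   vertex 2.3 1.4 0.1
   vertex 2.7 0.8 3.5
   vertex 0.6 3.7 3.4
  endloop
 endfacet
 facet normal 0.887 -0.426 -0.180
  outer loop
   vertex 2.3 1.4 0.1
   vertex 3.1 2.6 1.2
   vertex 2.7 0.8 3.5
  endloop
 endfacet
 facet normal -0.847 -0.527 -0.069
  outer loop
   vertex 0.8 3.6 1.7
   vertex 2.3 1.4 0.1
   vertex 0.6 3.7 3.4
  endloop
 endfacet
 facet normal 0.489 0.381 0.784
  outer loop
   vertex 3.0 3.5 2.0
   vertex 0.6 3.7 3.4
   vertex 2.7 0.8 3.5
  endloop
 endfacet
 facet normal 0.988 -0.025 0.152
  outer loop
   vertex 3.0 3.5 2.0
   vertex 2.7 0.8 3.5
   vertex 3.1 2.6 1.2
  endloop
 endfacet
 facet normal 0.052 0.997 -0.052
  outer loop
   vertex 3.0 3.5 2.0
   vertex 0.8 3.6 1.7
   vertex 0.6 3.7 3.4
  endloop
 endfacet
 facet normal 0.580 0.306 -0.755
  outer loop
   vertex 2.6 3.3 1.1
   vertex 3.1 2.6 1.2
   vertex 2.3 1.4 0.1
  endloop
 endfacet
 facet normal 0.758 0.478 -0.443
  outer loop
   vertex 2.6 3.3 1.1
   vertex 3.0 3.5 2.0
   vertex 3.1 2.6 1.2
  endloop
 endfacet
 facet normal 0.078 0.965 -0.249
  outer loop
   vertex 2.6 3.3 1.1
   vertex 0.8 3.6 1.7
   vertex 3.0 3.5 2.0
  endloop
 endfacet
 facet normal -0.683 0.063 -0.727
  outer loop
   vertex 1.8 2.9 0.7
   vertex 2.3 1.4 0.1
   vertex 0.8 3.6 1.7
  endloop
 endfacet
 facet normal 0.225 0.426 -0.876
  outer loop
   vertex 1.8 2.9 0.7
   vertex 2.6 3.3 1.1
   vertex 2.3 1.4 0.1
  endloop
 endfacet
 facet normal -0.078 0.778 -0.623
  outer loop
   vertex 1.8 2.9 0.7
   vertex 0.8 3.6 1.7
   vertex 2.6 3.3 1.1
  endloop
 endfacet
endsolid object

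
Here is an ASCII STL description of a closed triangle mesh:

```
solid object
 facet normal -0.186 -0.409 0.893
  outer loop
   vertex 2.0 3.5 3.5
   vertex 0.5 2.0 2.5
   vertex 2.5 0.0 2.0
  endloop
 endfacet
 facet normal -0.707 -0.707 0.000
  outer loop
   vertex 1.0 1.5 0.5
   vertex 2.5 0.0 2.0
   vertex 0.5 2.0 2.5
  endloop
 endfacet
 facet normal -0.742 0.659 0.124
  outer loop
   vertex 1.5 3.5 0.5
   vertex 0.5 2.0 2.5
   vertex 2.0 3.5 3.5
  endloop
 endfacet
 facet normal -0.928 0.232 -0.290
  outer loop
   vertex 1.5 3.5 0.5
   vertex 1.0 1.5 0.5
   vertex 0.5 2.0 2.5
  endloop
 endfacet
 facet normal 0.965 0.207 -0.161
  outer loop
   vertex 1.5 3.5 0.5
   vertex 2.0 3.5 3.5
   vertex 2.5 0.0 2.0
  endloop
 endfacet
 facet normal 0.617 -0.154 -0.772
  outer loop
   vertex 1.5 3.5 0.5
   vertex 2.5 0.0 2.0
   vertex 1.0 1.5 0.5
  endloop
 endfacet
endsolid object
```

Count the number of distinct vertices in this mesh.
5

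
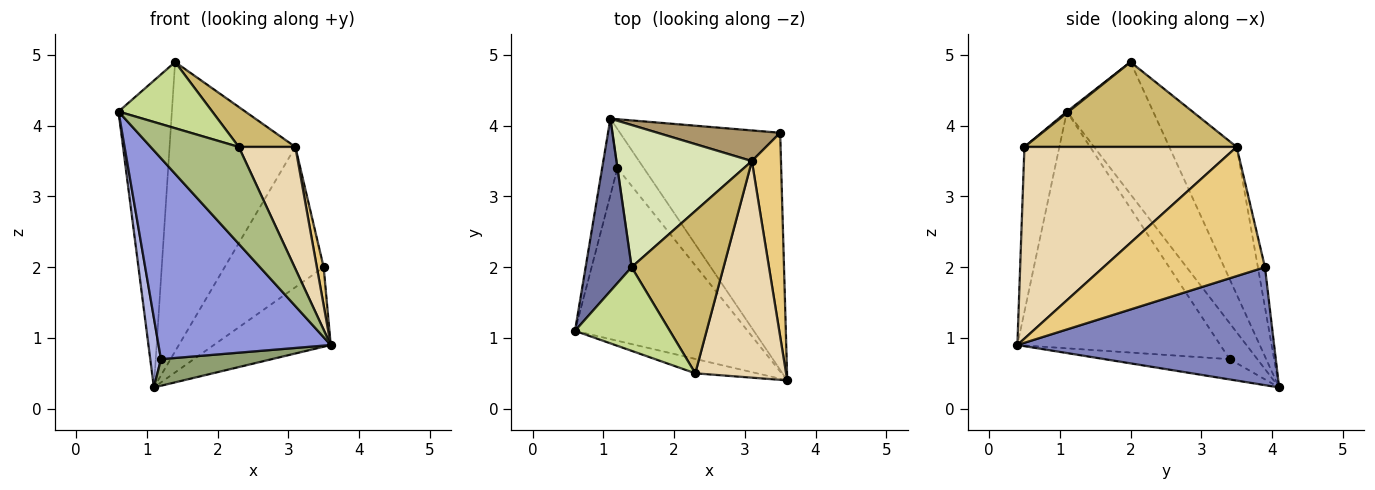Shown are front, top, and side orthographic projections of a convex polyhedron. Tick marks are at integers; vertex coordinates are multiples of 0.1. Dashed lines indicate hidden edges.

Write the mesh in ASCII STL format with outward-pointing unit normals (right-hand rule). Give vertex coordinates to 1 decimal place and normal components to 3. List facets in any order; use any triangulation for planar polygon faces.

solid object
 facet normal -0.816 0.504 0.283
  outer loop
   vertex 1.4 2.0 4.9
   vertex 1.1 4.1 0.3
   vertex 0.6 1.1 4.2
  endloop
 endfacet
 facet normal 0.572 0.261 -0.777
  outer loop
   vertex 3.5 3.9 2.0
   vertex 3.6 0.4 0.9
   vertex 1.1 4.1 0.3
  endloop
 endfacet
 facet normal -0.666 -0.566 -0.486
  outer loop
   vertex 1.2 3.4 0.7
   vertex 3.6 0.4 0.9
   vertex 0.6 1.1 4.2
  endloop
 endfacet
 facet normal -0.867 -0.334 -0.368
  outer loop
   vertex 1.2 3.4 0.7
   vertex 0.6 1.1 4.2
   vertex 1.1 4.1 0.3
  endloop
 endfacet
 facet normal -0.536 -0.475 -0.698
  outer loop
   vertex 1.2 3.4 0.7
   vertex 1.1 4.1 0.3
   vertex 3.6 0.4 0.9
  endloop
 endfacet
 facet normal -0.365 -0.921 -0.137
  outer loop
   vertex 2.3 0.5 3.7
   vertex 0.6 1.1 4.2
   vertex 3.6 0.4 0.9
  endloop
 endfacet
 facet normal 0.012 -0.620 0.784
  outer loop
   vertex 2.3 0.5 3.7
   vertex 1.4 2.0 4.9
   vertex 0.6 1.1 4.2
  endloop
 endfacet
 facet normal -0.433 0.809 0.398
  outer loop
   vertex 3.1 3.5 3.7
   vertex 1.1 4.1 0.3
   vertex 1.4 2.0 4.9
  endloop
 endfacet
 facet normal -0.070 0.975 0.213
  outer loop
   vertex 3.1 3.5 3.7
   vertex 3.5 3.9 2.0
   vertex 1.1 4.1 0.3
  endloop
 endfacet
 facet normal 0.667 -0.178 0.723
  outer loop
   vertex 3.1 3.5 3.7
   vertex 1.4 2.0 4.9
   vertex 2.3 0.5 3.7
  endloop
 endfacet
 facet normal 0.975 -0.041 0.220
  outer loop
   vertex 3.1 3.5 3.7
   vertex 3.6 0.4 0.9
   vertex 3.5 3.9 2.0
  endloop
 endfacet
 facet normal 0.879 -0.234 0.416
  outer loop
   vertex 3.1 3.5 3.7
   vertex 2.3 0.5 3.7
   vertex 3.6 0.4 0.9
  endloop
 endfacet
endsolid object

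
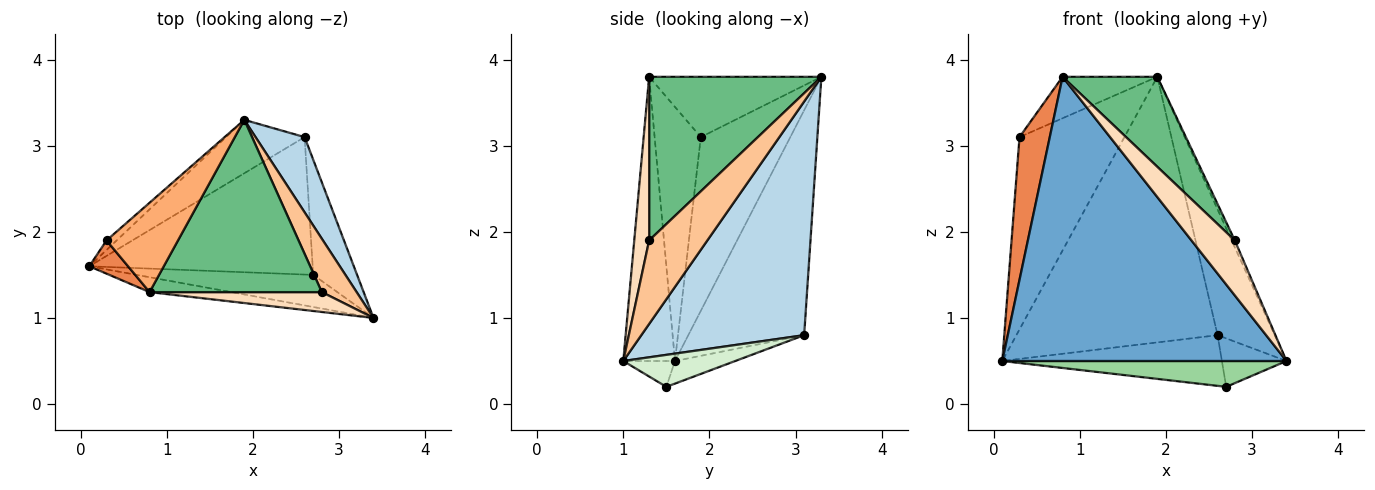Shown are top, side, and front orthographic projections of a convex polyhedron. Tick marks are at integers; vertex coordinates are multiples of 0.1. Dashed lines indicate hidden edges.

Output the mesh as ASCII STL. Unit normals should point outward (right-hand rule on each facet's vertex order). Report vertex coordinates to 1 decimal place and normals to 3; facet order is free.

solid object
 facet normal -0.179 -0.983 -0.051
  outer loop
   vertex 0.8 1.3 3.8
   vertex 0.1 1.6 0.5
   vertex 3.4 1.0 0.5
  endloop
 endfacet
 facet normal -0.492 0.854 -0.172
  outer loop
   vertex 2.6 3.1 0.8
   vertex 0.1 1.6 0.5
   vertex 1.9 3.3 3.8
  endloop
 endfacet
 facet normal 0.926 0.325 0.194
  outer loop
   vertex 2.6 3.1 0.8
   vertex 1.9 3.3 3.8
   vertex 3.4 1.0 0.5
  endloop
 endfacet
 facet normal -0.649 0.760 -0.038
  outer loop
   vertex 0.3 1.9 3.1
   vertex 1.9 3.3 3.8
   vertex 0.1 1.6 0.5
  endloop
 endfacet
 facet normal -0.830 -0.544 0.127
  outer loop
   vertex 0.3 1.9 3.1
   vertex 0.1 1.6 0.5
   vertex 0.8 1.3 3.8
  endloop
 endfacet
 facet normal -0.608 0.334 0.720
  outer loop
   vertex 0.3 1.9 3.1
   vertex 0.8 1.3 3.8
   vertex 1.9 3.3 3.8
  endloop
 endfacet
 facet normal 0.922 0.050 0.384
  outer loop
   vertex 2.8 1.3 1.9
   vertex 3.4 1.0 0.5
   vertex 1.9 3.3 3.8
  endloop
 endfacet
 facet normal 0.307 -0.895 0.323
  outer loop
   vertex 2.8 1.3 1.9
   vertex 0.8 1.3 3.8
   vertex 3.4 1.0 0.5
  endloop
 endfacet
 facet normal 0.644 -0.354 0.678
  outer loop
   vertex 2.8 1.3 1.9
   vertex 1.9 3.3 3.8
   vertex 0.8 1.3 3.8
  endloop
 endfacet
 facet normal -0.113 -0.623 -0.774
  outer loop
   vertex 2.7 1.5 0.2
   vertex 3.4 1.0 0.5
   vertex 0.1 1.6 0.5
  endloop
 endfacet
 facet normal -0.095 0.344 -0.934
  outer loop
   vertex 2.7 1.5 0.2
   vertex 0.1 1.6 0.5
   vertex 2.6 3.1 0.8
  endloop
 endfacet
 facet normal 0.558 0.322 -0.765
  outer loop
   vertex 2.7 1.5 0.2
   vertex 2.6 3.1 0.8
   vertex 3.4 1.0 0.5
  endloop
 endfacet
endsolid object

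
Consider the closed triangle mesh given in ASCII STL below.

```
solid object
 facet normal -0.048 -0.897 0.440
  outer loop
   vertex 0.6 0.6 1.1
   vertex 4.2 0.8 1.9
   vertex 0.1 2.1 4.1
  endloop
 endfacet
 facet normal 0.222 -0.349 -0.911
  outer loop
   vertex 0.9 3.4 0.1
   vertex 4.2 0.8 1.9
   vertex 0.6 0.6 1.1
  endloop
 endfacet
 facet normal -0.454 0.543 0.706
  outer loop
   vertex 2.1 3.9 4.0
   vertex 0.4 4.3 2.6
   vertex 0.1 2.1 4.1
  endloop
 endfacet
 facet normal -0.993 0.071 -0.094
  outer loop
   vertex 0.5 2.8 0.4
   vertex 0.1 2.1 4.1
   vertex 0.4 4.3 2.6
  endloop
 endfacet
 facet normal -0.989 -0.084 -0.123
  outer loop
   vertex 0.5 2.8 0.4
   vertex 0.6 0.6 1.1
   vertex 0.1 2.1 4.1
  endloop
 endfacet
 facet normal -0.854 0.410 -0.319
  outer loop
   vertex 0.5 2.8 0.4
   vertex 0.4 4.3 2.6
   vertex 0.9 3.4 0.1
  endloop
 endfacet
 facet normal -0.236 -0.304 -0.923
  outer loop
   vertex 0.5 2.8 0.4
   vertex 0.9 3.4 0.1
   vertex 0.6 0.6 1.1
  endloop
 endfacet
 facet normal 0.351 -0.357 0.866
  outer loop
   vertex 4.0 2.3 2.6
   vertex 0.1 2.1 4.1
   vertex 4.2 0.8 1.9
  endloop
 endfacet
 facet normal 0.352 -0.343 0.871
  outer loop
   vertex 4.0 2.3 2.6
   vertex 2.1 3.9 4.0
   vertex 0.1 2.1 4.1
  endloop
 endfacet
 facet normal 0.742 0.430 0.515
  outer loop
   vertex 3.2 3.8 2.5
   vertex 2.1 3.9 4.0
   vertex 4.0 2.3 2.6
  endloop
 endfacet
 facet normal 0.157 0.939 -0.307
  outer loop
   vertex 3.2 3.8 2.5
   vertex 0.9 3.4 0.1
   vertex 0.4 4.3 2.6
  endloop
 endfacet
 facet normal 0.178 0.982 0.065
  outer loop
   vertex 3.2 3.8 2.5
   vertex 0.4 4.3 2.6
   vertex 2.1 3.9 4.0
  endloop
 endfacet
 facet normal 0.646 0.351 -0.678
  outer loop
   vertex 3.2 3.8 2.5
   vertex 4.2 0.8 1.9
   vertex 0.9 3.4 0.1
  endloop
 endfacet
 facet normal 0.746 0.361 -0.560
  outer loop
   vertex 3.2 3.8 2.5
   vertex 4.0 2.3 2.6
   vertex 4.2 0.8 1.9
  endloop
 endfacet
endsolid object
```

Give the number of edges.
21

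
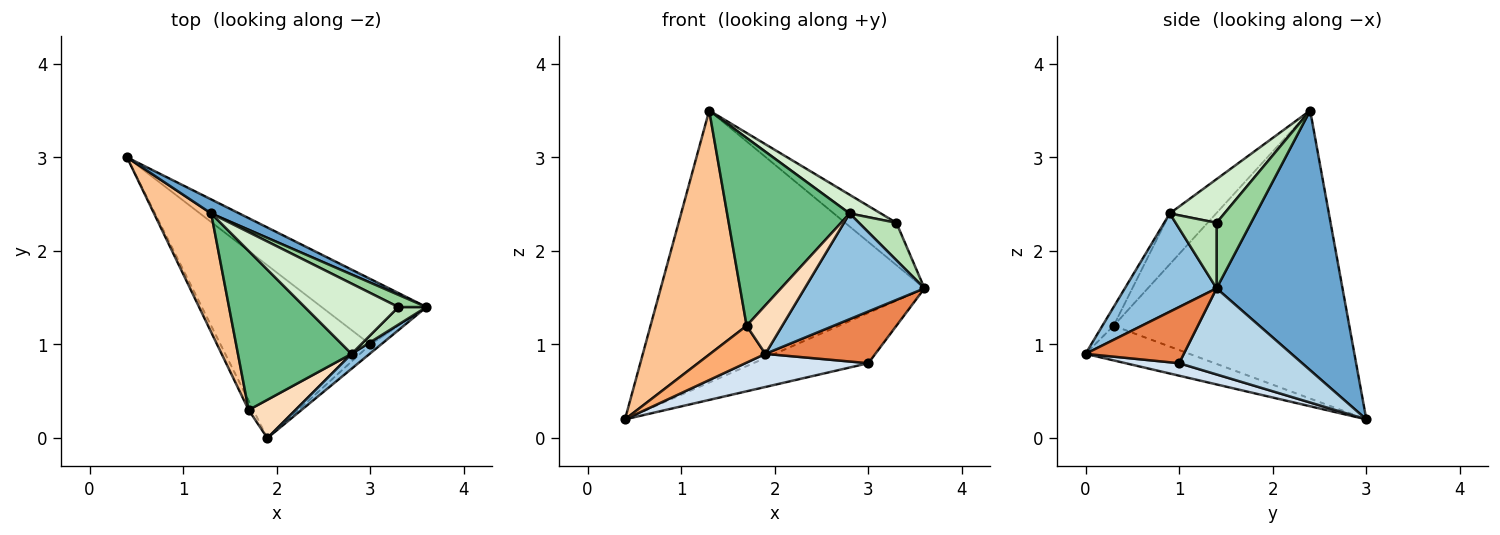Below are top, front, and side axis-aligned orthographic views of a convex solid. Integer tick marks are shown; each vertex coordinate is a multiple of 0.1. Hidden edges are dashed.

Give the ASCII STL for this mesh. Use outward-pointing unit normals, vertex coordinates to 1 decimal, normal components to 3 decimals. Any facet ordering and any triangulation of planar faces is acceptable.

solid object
 facet normal 0.430 0.901 0.047
  outer loop
   vertex 1.3 2.4 3.5
   vertex 3.6 1.4 1.6
   vertex 0.4 3.0 0.2
  endloop
 endfacet
 facet normal 0.604 -0.789 0.111
  outer loop
   vertex 2.8 0.9 2.4
   vertex 1.9 0.0 0.9
   vertex 3.6 1.4 1.6
  endloop
 endfacet
 facet normal 0.546 0.510 -0.665
  outer loop
   vertex 3.0 1.0 0.8
   vertex 0.4 3.0 0.2
   vertex 3.6 1.4 1.6
  endloop
 endfacet
 facet normal 0.082 -0.188 -0.979
  outer loop
   vertex 3.0 1.0 0.8
   vertex 1.9 0.0 0.9
   vertex 0.4 3.0 0.2
  endloop
 endfacet
 facet normal 0.661 -0.740 -0.126
  outer loop
   vertex 3.0 1.0 0.8
   vertex 3.6 1.4 1.6
   vertex 1.9 0.0 0.9
  endloop
 endfacet
 facet normal -0.877 -0.466 -0.118
  outer loop
   vertex 1.7 0.3 1.2
   vertex 0.4 3.0 0.2
   vertex 1.9 0.0 0.9
  endloop
 endfacet
 facet normal -0.911 -0.371 0.181
  outer loop
   vertex 1.7 0.3 1.2
   vertex 1.3 2.4 3.5
   vertex 0.4 3.0 0.2
  endloop
 endfacet
 facet normal -0.241 -0.762 0.601
  outer loop
   vertex 1.7 0.3 1.2
   vertex 1.9 0.0 0.9
   vertex 2.8 0.9 2.4
  endloop
 endfacet
 facet normal -0.278 -0.733 0.621
  outer loop
   vertex 1.7 0.3 1.2
   vertex 2.8 0.9 2.4
   vertex 1.3 2.4 3.5
  endloop
 endfacet
 facet normal 0.543 0.807 0.233
  outer loop
   vertex 3.3 1.4 2.3
   vertex 3.6 1.4 1.6
   vertex 1.3 2.4 3.5
  endloop
 endfacet
 facet normal 0.704 -0.643 0.302
  outer loop
   vertex 3.3 1.4 2.3
   vertex 2.8 0.9 2.4
   vertex 3.6 1.4 1.6
  endloop
 endfacet
 facet normal 0.411 -0.235 0.881
  outer loop
   vertex 3.3 1.4 2.3
   vertex 1.3 2.4 3.5
   vertex 2.8 0.9 2.4
  endloop
 endfacet
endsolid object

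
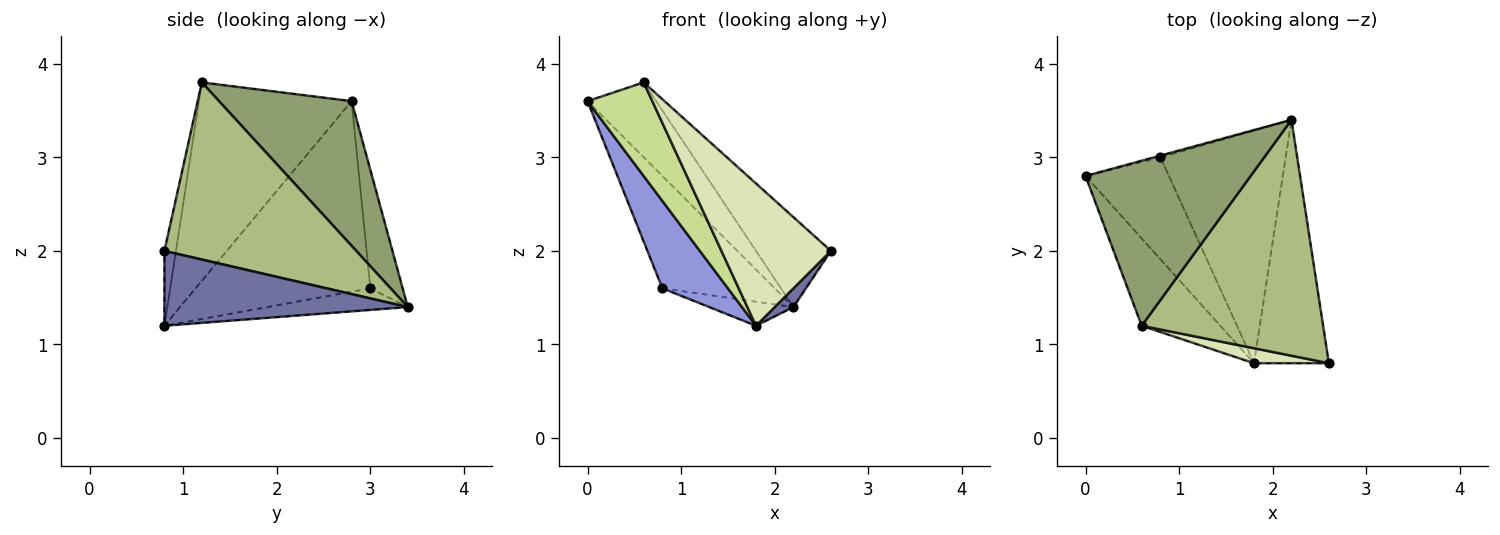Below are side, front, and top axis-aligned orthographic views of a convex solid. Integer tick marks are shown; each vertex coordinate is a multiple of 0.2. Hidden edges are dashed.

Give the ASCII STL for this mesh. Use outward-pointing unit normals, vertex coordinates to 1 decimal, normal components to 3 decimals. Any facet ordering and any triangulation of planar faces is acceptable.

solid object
 facet normal 0.706 -0.054 -0.706
  outer loop
   vertex 1.8 0.8 1.2
   vertex 2.2 3.4 1.4
   vertex 2.6 0.8 2.0
  endloop
 endfacet
 facet normal -0.277 0.961 -0.015
  outer loop
   vertex 0.8 3.0 1.6
   vertex 0.0 2.8 3.6
   vertex 2.2 3.4 1.4
  endloop
 endfacet
 facet normal -0.866 -0.325 -0.379
  outer loop
   vertex 0.8 3.0 1.6
   vertex 1.8 0.8 1.2
   vertex 0.0 2.8 3.6
  endloop
 endfacet
 facet normal -0.169 0.101 -0.980
  outer loop
   vertex 0.8 3.0 1.6
   vertex 2.2 3.4 1.4
   vertex 1.8 0.8 1.2
  endloop
 endfacet
 facet normal 0.624 0.323 0.712
  outer loop
   vertex 0.6 1.2 3.8
   vertex 2.2 3.4 1.4
   vertex 0.0 2.8 3.6
  endloop
 endfacet
 facet normal 0.674 0.263 0.690
  outer loop
   vertex 0.6 1.2 3.8
   vertex 2.6 0.8 2.0
   vertex 2.2 3.4 1.4
  endloop
 endfacet
 facet normal -0.865 -0.367 -0.343
  outer loop
   vertex 0.6 1.2 3.8
   vertex 0.0 2.8 3.6
   vertex 1.8 0.8 1.2
  endloop
 endfacet
 facet normal -0.104 -0.989 0.104
  outer loop
   vertex 0.6 1.2 3.8
   vertex 1.8 0.8 1.2
   vertex 2.6 0.8 2.0
  endloop
 endfacet
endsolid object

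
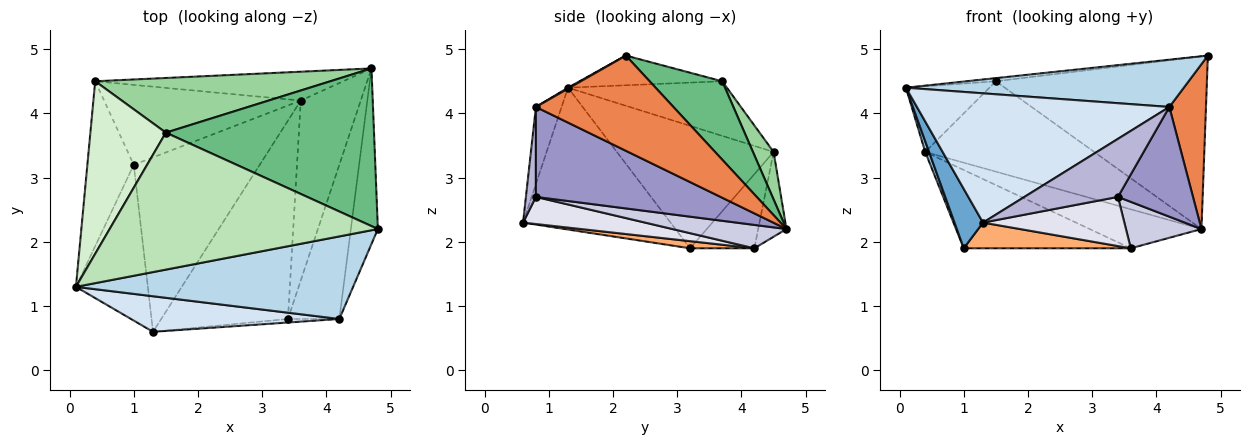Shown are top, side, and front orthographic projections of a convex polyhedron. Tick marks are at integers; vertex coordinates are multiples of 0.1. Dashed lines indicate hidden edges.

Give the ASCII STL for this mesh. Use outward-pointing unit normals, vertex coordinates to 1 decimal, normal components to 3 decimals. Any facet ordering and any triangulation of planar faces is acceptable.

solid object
 facet normal -0.879 -0.170 -0.446
  outer loop
   vertex 1.0 3.2 1.9
   vertex 1.3 0.6 2.3
   vertex 0.1 1.3 4.4
  endloop
 endfacet
 facet normal -0.935 -0.023 -0.354
  outer loop
   vertex 0.4 4.5 3.4
   vertex 1.0 3.2 1.9
   vertex 0.1 1.3 4.4
  endloop
 endfacet
 facet normal 0.003 -0.497 0.868
  outer loop
   vertex 4.2 0.8 4.1
   vertex 4.8 2.2 4.9
   vertex 0.1 1.3 4.4
  endloop
 endfacet
 facet normal -0.098 -0.960 0.264
  outer loop
   vertex 4.2 0.8 4.1
   vertex 0.1 1.3 4.4
   vertex 1.3 0.6 2.3
  endloop
 endfacet
 facet normal 0.932 -0.248 -0.264
  outer loop
   vertex 4.2 0.8 4.1
   vertex 4.7 4.7 2.2
   vertex 4.8 2.2 4.9
  endloop
 endfacet
 facet normal 0.056 -0.146 -0.988
  outer loop
   vertex 3.6 4.2 1.9
   vertex 1.3 0.6 2.3
   vertex 1.0 3.2 1.9
  endloop
 endfacet
 facet normal -0.199 0.788 -0.583
  outer loop
   vertex 3.6 4.2 1.9
   vertex 0.4 4.5 3.4
   vertex 4.7 4.7 2.2
  endloop
 endfacet
 facet normal -0.260 0.676 -0.690
  outer loop
   vertex 3.6 4.2 1.9
   vertex 1.0 3.2 1.9
   vertex 0.4 4.5 3.4
  endloop
 endfacet
 facet normal 0.246 0.716 0.654
  outer loop
   vertex 1.5 3.7 4.5
   vertex 4.8 2.2 4.9
   vertex 4.7 4.7 2.2
  endloop
 endfacet
 facet normal 0.104 0.851 0.515
  outer loop
   vertex 1.5 3.7 4.5
   vertex 4.7 4.7 2.2
   vertex 0.4 4.5 3.4
  endloop
 endfacet
 facet normal -0.110 0.023 0.994
  outer loop
   vertex 1.5 3.7 4.5
   vertex 0.1 1.3 4.4
   vertex 4.8 2.2 4.9
  endloop
 endfacet
 facet normal -0.560 0.294 0.774
  outer loop
   vertex 1.5 3.7 4.5
   vertex 0.4 4.5 3.4
   vertex 0.1 1.3 4.4
  endloop
 endfacet
 facet normal 0.819 -0.333 -0.468
  outer loop
   vertex 3.4 0.8 2.7
   vertex 4.7 4.7 2.2
   vertex 4.2 0.8 4.1
  endloop
 endfacet
 facet normal 0.106 -0.993 -0.061
  outer loop
   vertex 3.4 0.8 2.7
   vertex 4.2 0.8 4.1
   vertex 1.3 0.6 2.3
  endloop
 endfacet
 facet normal 0.353 -0.234 -0.906
  outer loop
   vertex 3.4 0.8 2.7
   vertex 3.6 4.2 1.9
   vertex 4.7 4.7 2.2
  endloop
 endfacet
 facet normal 0.203 -0.236 -0.950
  outer loop
   vertex 3.4 0.8 2.7
   vertex 1.3 0.6 2.3
   vertex 3.6 4.2 1.9
  endloop
 endfacet
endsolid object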